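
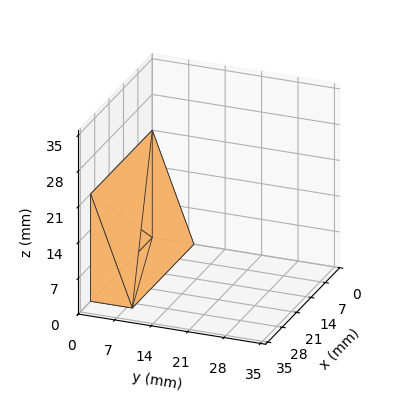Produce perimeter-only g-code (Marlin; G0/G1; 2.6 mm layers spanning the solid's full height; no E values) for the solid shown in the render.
Reading the render: the shape is a wedge (ramp): 30 × 8 mm base, rising to 21 mm along the y=0 edge and sloping linearly to z=0 at y=8 (dimensions read to the nearest mm from the axis ticks). For the g-code, the solid's height is divided into equal slices at the stated Δz and each level perimeter traced with G1 moves after a G0 lift.

; perimeter-only toolpath
G21 ; units = mm
G90 ; absolute positioning
G28 ; home
; layer 1
G0 Z2.6
G0 X0.0 Y0.0
G1 X30.0 Y0.0
G1 X30.0 Y7.0
G1 X0.0 Y7.0
G1 X0.0 Y0.0
; layer 2
G0 Z5.2
G0 X0.0 Y0.0
G1 X30.0 Y0.0
G1 X30.0 Y6.0
G1 X0.0 Y6.0
G1 X0.0 Y0.0
; layer 3
G0 Z7.9
G0 X0.0 Y0.0
G1 X30.0 Y0.0
G1 X30.0 Y5.0
G1 X0.0 Y5.0
G1 X0.0 Y0.0
; layer 4
G0 Z10.5
G0 X0.0 Y0.0
G1 X30.0 Y0.0
G1 X30.0 Y4.0
G1 X0.0 Y4.0
G1 X0.0 Y0.0
; layer 5
G0 Z13.1
G0 X0.0 Y0.0
G1 X30.0 Y0.0
G1 X30.0 Y3.0
G1 X0.0 Y3.0
G1 X0.0 Y0.0
; layer 6
G0 Z15.8
G0 X0.0 Y0.0
G1 X30.0 Y0.0
G1 X30.0 Y2.0
G1 X0.0 Y2.0
G1 X0.0 Y0.0
; layer 7
G0 Z18.4
G0 X0.0 Y0.0
G1 X30.0 Y0.0
G1 X30.0 Y1.0
G1 X0.0 Y1.0
G1 X0.0 Y0.0
M2 ; end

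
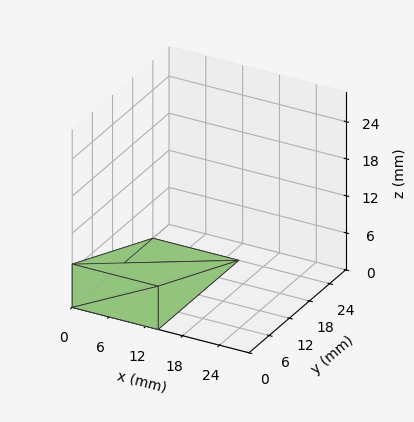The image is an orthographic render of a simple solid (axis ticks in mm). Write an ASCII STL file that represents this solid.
Reading the render: the shape is a wedge (ramp): 14 × 24 mm base, rising to 7 mm along the y=0 edge and sloping linearly to z=0 at y=24 (dimensions read to the nearest mm from the axis ticks). For the STL, each face is triangulated and given an outward normal.

solid part
  facet normal 0.0000 0.0000 -1.0000
    outer loop
      vertex 14.00 24.00 0.00
      vertex 14.00 0.00 0.00
      vertex 0.00 0.00 0.00
    endloop
  endfacet
  facet normal 0.0000 0.0000 -1.0000
    outer loop
      vertex 0.00 24.00 0.00
      vertex 14.00 24.00 0.00
      vertex 0.00 0.00 0.00
    endloop
  endfacet
  facet normal 0.0000 -1.0000 0.0000
    outer loop
      vertex 0.00 0.00 0.00
      vertex 14.00 0.00 0.00
      vertex 14.00 0.00 7.00
    endloop
  endfacet
  facet normal 0.0000 -1.0000 0.0000
    outer loop
      vertex 0.00 0.00 0.00
      vertex 14.00 0.00 7.00
      vertex 0.00 0.00 7.00
    endloop
  endfacet
  facet normal 0.0000 0.2800 0.9600
    outer loop
      vertex 0.00 0.00 7.00
      vertex 14.00 0.00 7.00
      vertex 14.00 24.00 0.00
    endloop
  endfacet
  facet normal 0.0000 0.2800 0.9600
    outer loop
      vertex 0.00 0.00 7.00
      vertex 14.00 24.00 0.00
      vertex 0.00 24.00 0.00
    endloop
  endfacet
  facet normal -1.0000 0.0000 0.0000
    outer loop
      vertex 0.00 0.00 7.00
      vertex 0.00 24.00 0.00
      vertex 0.00 0.00 0.00
    endloop
  endfacet
  facet normal 1.0000 0.0000 0.0000
    outer loop
      vertex 14.00 0.00 0.00
      vertex 14.00 24.00 0.00
      vertex 14.00 0.00 7.00
    endloop
  endfacet
endsolid part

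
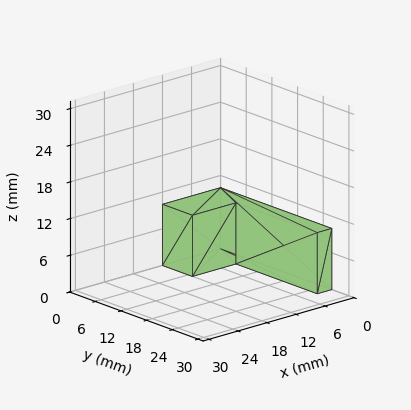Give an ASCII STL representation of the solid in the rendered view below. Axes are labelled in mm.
Reading the render: the shape is an L-shaped prism: outer 12 × 26 mm, arm thicknesses ≈ 7 mm (horizontal) and 3 mm (vertical), extruded 10 mm in z (dimensions read to the nearest mm from the axis ticks). For the STL, each face is triangulated and given an outward normal.

solid part
  facet normal 0.0000 0.0000 -1.0000
    outer loop
      vertex 12.000 7.000 0.000
      vertex 12.000 0.000 0.000
      vertex 0.000 0.000 0.000
    endloop
  endfacet
  facet normal 0.0000 0.0000 -1.0000
    outer loop
      vertex 3.000 7.000 0.000
      vertex 12.000 7.000 0.000
      vertex 0.000 0.000 0.000
    endloop
  endfacet
  facet normal 0.0000 0.0000 -1.0000
    outer loop
      vertex 3.000 26.000 0.000
      vertex 3.000 7.000 0.000
      vertex 0.000 0.000 0.000
    endloop
  endfacet
  facet normal 0.0000 0.0000 -1.0000
    outer loop
      vertex 0.000 26.000 0.000
      vertex 3.000 26.000 0.000
      vertex 0.000 0.000 0.000
    endloop
  endfacet
  facet normal 0.0000 0.0000 1.0000
    outer loop
      vertex 0.000 0.000 10.000
      vertex 12.000 0.000 10.000
      vertex 12.000 7.000 10.000
    endloop
  endfacet
  facet normal 0.0000 0.0000 1.0000
    outer loop
      vertex 0.000 0.000 10.000
      vertex 12.000 7.000 10.000
      vertex 3.000 7.000 10.000
    endloop
  endfacet
  facet normal 0.0000 0.0000 1.0000
    outer loop
      vertex 0.000 0.000 10.000
      vertex 3.000 7.000 10.000
      vertex 3.000 26.000 10.000
    endloop
  endfacet
  facet normal 0.0000 0.0000 1.0000
    outer loop
      vertex 0.000 0.000 10.000
      vertex 3.000 26.000 10.000
      vertex 0.000 26.000 10.000
    endloop
  endfacet
  facet normal 0.0000 -1.0000 0.0000
    outer loop
      vertex 0.000 0.000 0.000
      vertex 12.000 0.000 0.000
      vertex 12.000 0.000 10.000
    endloop
  endfacet
  facet normal 0.0000 -1.0000 0.0000
    outer loop
      vertex 0.000 0.000 0.000
      vertex 12.000 0.000 10.000
      vertex 0.000 0.000 10.000
    endloop
  endfacet
  facet normal 1.0000 0.0000 0.0000
    outer loop
      vertex 12.000 0.000 0.000
      vertex 12.000 7.000 0.000
      vertex 12.000 7.000 10.000
    endloop
  endfacet
  facet normal 1.0000 0.0000 0.0000
    outer loop
      vertex 12.000 0.000 0.000
      vertex 12.000 7.000 10.000
      vertex 12.000 0.000 10.000
    endloop
  endfacet
  facet normal 0.0000 1.0000 0.0000
    outer loop
      vertex 12.000 7.000 0.000
      vertex 3.000 7.000 0.000
      vertex 3.000 7.000 10.000
    endloop
  endfacet
  facet normal 0.0000 1.0000 0.0000
    outer loop
      vertex 12.000 7.000 0.000
      vertex 3.000 7.000 10.000
      vertex 12.000 7.000 10.000
    endloop
  endfacet
  facet normal 1.0000 0.0000 0.0000
    outer loop
      vertex 3.000 7.000 0.000
      vertex 3.000 26.000 0.000
      vertex 3.000 26.000 10.000
    endloop
  endfacet
  facet normal 1.0000 0.0000 0.0000
    outer loop
      vertex 3.000 7.000 0.000
      vertex 3.000 26.000 10.000
      vertex 3.000 7.000 10.000
    endloop
  endfacet
  facet normal 0.0000 1.0000 0.0000
    outer loop
      vertex 3.000 26.000 0.000
      vertex 0.000 26.000 0.000
      vertex 0.000 26.000 10.000
    endloop
  endfacet
  facet normal 0.0000 1.0000 0.0000
    outer loop
      vertex 3.000 26.000 0.000
      vertex 0.000 26.000 10.000
      vertex 3.000 26.000 10.000
    endloop
  endfacet
  facet normal -1.0000 0.0000 0.0000
    outer loop
      vertex 0.000 26.000 0.000
      vertex 0.000 0.000 0.000
      vertex 0.000 0.000 10.000
    endloop
  endfacet
  facet normal -1.0000 0.0000 0.0000
    outer loop
      vertex 0.000 26.000 0.000
      vertex 0.000 0.000 10.000
      vertex 0.000 26.000 10.000
    endloop
  endfacet
endsolid part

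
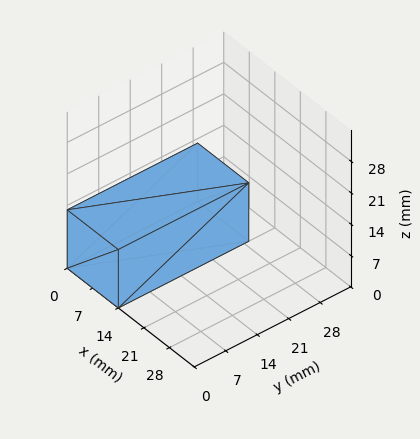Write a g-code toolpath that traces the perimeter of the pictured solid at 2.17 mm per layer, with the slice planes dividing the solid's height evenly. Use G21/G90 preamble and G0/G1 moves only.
Reading the render: the shape is a rectangular box, roughly 14 × 29 mm footprint and 13 mm tall (dimensions read to the nearest mm from the axis ticks). For the g-code, the solid's height is divided into equal slices at the stated Δz and each level perimeter traced with G1 moves after a G0 lift.

; perimeter-only toolpath
G21 ; units = mm
G90 ; absolute positioning
G28 ; home
; layer 1
G0 Z2.17
G0 X0.00 Y0.00
G1 X14.00 Y0.00
G1 X14.00 Y29.00
G1 X0.00 Y29.00
G1 X0.00 Y0.00
; layer 2
G0 Z4.33
G0 X0.00 Y0.00
G1 X14.00 Y0.00
G1 X14.00 Y29.00
G1 X0.00 Y29.00
G1 X0.00 Y0.00
; layer 3
G0 Z6.50
G0 X0.00 Y0.00
G1 X14.00 Y0.00
G1 X14.00 Y29.00
G1 X0.00 Y29.00
G1 X0.00 Y0.00
; layer 4
G0 Z8.67
G0 X0.00 Y0.00
G1 X14.00 Y0.00
G1 X14.00 Y29.00
G1 X0.00 Y29.00
G1 X0.00 Y0.00
; layer 5
G0 Z10.83
G0 X0.00 Y0.00
G1 X14.00 Y0.00
G1 X14.00 Y29.00
G1 X0.00 Y29.00
G1 X0.00 Y0.00
; layer 6
G0 Z13.00
G0 X0.00 Y0.00
G1 X14.00 Y0.00
G1 X14.00 Y29.00
G1 X0.00 Y29.00
G1 X0.00 Y0.00
M2 ; end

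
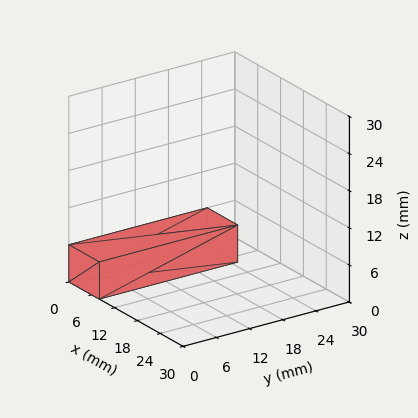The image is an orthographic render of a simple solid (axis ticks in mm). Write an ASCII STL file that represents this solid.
Reading the render: the shape is a rectangular box, roughly 8 × 25 mm footprint and 6 mm tall (dimensions read to the nearest mm from the axis ticks). For the STL, each face is triangulated and given an outward normal.

solid part
  facet normal 0.0000 0.0000 -1.0000
    outer loop
      vertex 8.00 25.00 0.00
      vertex 8.00 0.00 0.00
      vertex 0.00 0.00 0.00
    endloop
  endfacet
  facet normal 0.0000 0.0000 -1.0000
    outer loop
      vertex 0.00 25.00 0.00
      vertex 8.00 25.00 0.00
      vertex 0.00 0.00 0.00
    endloop
  endfacet
  facet normal 0.0000 0.0000 1.0000
    outer loop
      vertex 0.00 0.00 6.00
      vertex 8.00 0.00 6.00
      vertex 8.00 25.00 6.00
    endloop
  endfacet
  facet normal 0.0000 0.0000 1.0000
    outer loop
      vertex 0.00 0.00 6.00
      vertex 8.00 25.00 6.00
      vertex 0.00 25.00 6.00
    endloop
  endfacet
  facet normal 0.0000 -1.0000 0.0000
    outer loop
      vertex 0.00 0.00 0.00
      vertex 8.00 0.00 0.00
      vertex 8.00 0.00 6.00
    endloop
  endfacet
  facet normal 0.0000 -1.0000 0.0000
    outer loop
      vertex 0.00 0.00 0.00
      vertex 8.00 0.00 6.00
      vertex 0.00 0.00 6.00
    endloop
  endfacet
  facet normal 0.0000 1.0000 0.0000
    outer loop
      vertex 8.00 25.00 6.00
      vertex 8.00 25.00 0.00
      vertex 0.00 25.00 0.00
    endloop
  endfacet
  facet normal 0.0000 1.0000 0.0000
    outer loop
      vertex 0.00 25.00 6.00
      vertex 8.00 25.00 6.00
      vertex 0.00 25.00 0.00
    endloop
  endfacet
  facet normal -1.0000 0.0000 0.0000
    outer loop
      vertex 0.00 25.00 6.00
      vertex 0.00 25.00 0.00
      vertex 0.00 0.00 0.00
    endloop
  endfacet
  facet normal -1.0000 0.0000 0.0000
    outer loop
      vertex 0.00 0.00 6.00
      vertex 0.00 25.00 6.00
      vertex 0.00 0.00 0.00
    endloop
  endfacet
  facet normal 1.0000 0.0000 0.0000
    outer loop
      vertex 8.00 0.00 0.00
      vertex 8.00 25.00 0.00
      vertex 8.00 25.00 6.00
    endloop
  endfacet
  facet normal 1.0000 0.0000 0.0000
    outer loop
      vertex 8.00 0.00 0.00
      vertex 8.00 25.00 6.00
      vertex 8.00 0.00 6.00
    endloop
  endfacet
endsolid part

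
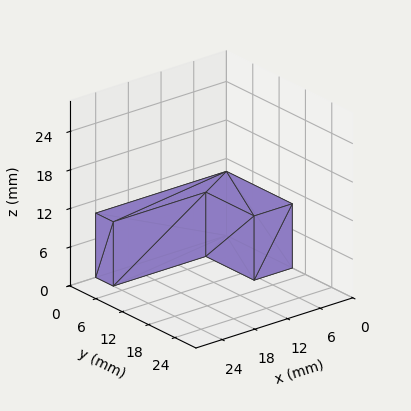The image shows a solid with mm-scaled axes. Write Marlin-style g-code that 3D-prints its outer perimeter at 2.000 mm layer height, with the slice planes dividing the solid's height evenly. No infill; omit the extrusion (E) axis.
Reading the render: the shape is an L-shaped prism: outer 24 × 15 mm, arm thicknesses ≈ 4 mm (horizontal) and 7 mm (vertical), extruded 10 mm in z (dimensions read to the nearest mm from the axis ticks). For the g-code, the solid's height is divided into equal slices at the stated Δz and each level perimeter traced with G1 moves after a G0 lift.

; perimeter-only toolpath
G21 ; units = mm
G90 ; absolute positioning
G28 ; home
; layer 1
G0 Z2.000
G0 X0.000 Y0.000
G1 X24.000 Y0.000
G1 X24.000 Y4.000
G1 X7.000 Y4.000
G1 X7.000 Y15.000
G1 X0.000 Y15.000
G1 X0.000 Y0.000
; layer 2
G0 Z4.000
G0 X0.000 Y0.000
G1 X24.000 Y0.000
G1 X24.000 Y4.000
G1 X7.000 Y4.000
G1 X7.000 Y15.000
G1 X0.000 Y15.000
G1 X0.000 Y0.000
; layer 3
G0 Z6.000
G0 X0.000 Y0.000
G1 X24.000 Y0.000
G1 X24.000 Y4.000
G1 X7.000 Y4.000
G1 X7.000 Y15.000
G1 X0.000 Y15.000
G1 X0.000 Y0.000
; layer 4
G0 Z8.000
G0 X0.000 Y0.000
G1 X24.000 Y0.000
G1 X24.000 Y4.000
G1 X7.000 Y4.000
G1 X7.000 Y15.000
G1 X0.000 Y15.000
G1 X0.000 Y0.000
; layer 5
G0 Z10.000
G0 X0.000 Y0.000
G1 X24.000 Y0.000
G1 X24.000 Y4.000
G1 X7.000 Y4.000
G1 X7.000 Y15.000
G1 X0.000 Y15.000
G1 X0.000 Y0.000
M2 ; end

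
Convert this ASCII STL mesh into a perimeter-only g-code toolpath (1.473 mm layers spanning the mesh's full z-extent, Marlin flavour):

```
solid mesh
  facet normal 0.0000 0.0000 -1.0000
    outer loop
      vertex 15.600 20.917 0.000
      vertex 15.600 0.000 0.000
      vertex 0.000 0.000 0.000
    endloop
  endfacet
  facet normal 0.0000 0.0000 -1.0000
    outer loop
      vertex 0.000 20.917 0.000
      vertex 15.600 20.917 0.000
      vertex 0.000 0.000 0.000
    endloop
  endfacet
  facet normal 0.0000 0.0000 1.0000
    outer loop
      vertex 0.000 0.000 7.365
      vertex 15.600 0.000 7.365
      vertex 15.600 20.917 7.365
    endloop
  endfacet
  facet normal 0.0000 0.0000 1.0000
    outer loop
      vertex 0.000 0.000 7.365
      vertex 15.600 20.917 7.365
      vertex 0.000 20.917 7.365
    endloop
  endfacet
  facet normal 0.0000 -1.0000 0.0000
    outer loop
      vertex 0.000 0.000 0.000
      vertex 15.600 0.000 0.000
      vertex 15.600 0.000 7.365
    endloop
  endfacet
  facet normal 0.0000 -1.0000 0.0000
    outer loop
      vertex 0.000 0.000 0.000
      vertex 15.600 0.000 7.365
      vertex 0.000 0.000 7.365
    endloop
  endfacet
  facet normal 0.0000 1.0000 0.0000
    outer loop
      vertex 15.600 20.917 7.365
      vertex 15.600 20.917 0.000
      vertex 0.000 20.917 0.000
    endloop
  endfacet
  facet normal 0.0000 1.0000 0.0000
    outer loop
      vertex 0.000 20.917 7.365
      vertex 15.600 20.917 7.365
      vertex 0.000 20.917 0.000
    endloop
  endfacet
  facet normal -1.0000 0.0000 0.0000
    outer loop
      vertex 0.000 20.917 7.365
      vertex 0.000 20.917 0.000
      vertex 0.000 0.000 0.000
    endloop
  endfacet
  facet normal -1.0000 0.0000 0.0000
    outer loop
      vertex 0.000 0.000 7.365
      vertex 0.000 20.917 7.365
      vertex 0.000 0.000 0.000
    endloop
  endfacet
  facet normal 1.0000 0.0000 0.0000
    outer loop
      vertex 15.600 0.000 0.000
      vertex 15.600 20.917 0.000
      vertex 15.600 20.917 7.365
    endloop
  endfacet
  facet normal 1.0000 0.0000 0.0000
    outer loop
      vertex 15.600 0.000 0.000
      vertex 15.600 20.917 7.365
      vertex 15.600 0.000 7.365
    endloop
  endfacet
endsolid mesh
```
; perimeter-only toolpath
G21 ; units = mm
G90 ; absolute positioning
G28 ; home
; layer 1
G0 Z1.473
G0 X0.000 Y0.000
G1 X15.600 Y0.000
G1 X15.600 Y20.917
G1 X0.000 Y20.917
G1 X0.000 Y0.000
; layer 2
G0 Z2.946
G0 X0.000 Y0.000
G1 X15.600 Y0.000
G1 X15.600 Y20.917
G1 X0.000 Y20.917
G1 X0.000 Y0.000
; layer 3
G0 Z4.419
G0 X0.000 Y0.000
G1 X15.600 Y0.000
G1 X15.600 Y20.917
G1 X0.000 Y20.917
G1 X0.000 Y0.000
; layer 4
G0 Z5.892
G0 X0.000 Y0.000
G1 X15.600 Y0.000
G1 X15.600 Y20.917
G1 X0.000 Y20.917
G1 X0.000 Y0.000
; layer 5
G0 Z7.365
G0 X0.000 Y0.000
G1 X15.600 Y0.000
G1 X15.600 Y20.917
G1 X0.000 Y20.917
G1 X0.000 Y0.000
M2 ; end

The solid is a rectangular box, roughly 15.6 × 20.9 mm footprint and 7.37 mm tall. Slicing at Δz = 1.473 mm — 5 equal slices spanning the solid's height, so layer i sits at z = i·h/5 — gives 5 non-empty perimeters. Each is a 4-segment closed polygon; G0 lifts to the layer z and rapids to the start vertex, then G1 traces the edges.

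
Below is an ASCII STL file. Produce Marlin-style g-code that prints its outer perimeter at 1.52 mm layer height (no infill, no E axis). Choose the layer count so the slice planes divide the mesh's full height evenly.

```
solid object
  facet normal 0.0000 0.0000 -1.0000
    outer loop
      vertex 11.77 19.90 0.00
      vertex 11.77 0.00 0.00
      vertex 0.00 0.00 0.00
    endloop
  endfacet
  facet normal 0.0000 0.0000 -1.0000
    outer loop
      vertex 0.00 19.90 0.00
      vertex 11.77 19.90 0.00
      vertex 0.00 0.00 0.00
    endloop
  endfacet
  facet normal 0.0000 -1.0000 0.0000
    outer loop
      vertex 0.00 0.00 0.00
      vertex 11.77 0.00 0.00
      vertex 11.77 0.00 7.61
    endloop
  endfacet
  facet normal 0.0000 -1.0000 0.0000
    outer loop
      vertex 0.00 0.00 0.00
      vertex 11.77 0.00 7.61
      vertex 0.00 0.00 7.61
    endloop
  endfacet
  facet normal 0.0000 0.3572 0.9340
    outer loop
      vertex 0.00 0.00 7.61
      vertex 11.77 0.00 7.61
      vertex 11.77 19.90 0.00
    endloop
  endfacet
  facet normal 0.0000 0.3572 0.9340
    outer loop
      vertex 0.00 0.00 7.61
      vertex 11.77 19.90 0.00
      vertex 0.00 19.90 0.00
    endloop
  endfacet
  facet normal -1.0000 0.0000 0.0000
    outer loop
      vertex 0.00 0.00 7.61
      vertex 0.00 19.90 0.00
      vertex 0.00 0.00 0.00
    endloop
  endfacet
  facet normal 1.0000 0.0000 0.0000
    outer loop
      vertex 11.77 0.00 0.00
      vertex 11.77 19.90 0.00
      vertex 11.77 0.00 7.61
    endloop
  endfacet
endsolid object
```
; perimeter-only toolpath
G21 ; units = mm
G90 ; absolute positioning
G28 ; home
; layer 1
G0 Z1.52
G0 X0.00 Y0.00
G1 X11.77 Y0.00
G1 X11.77 Y15.92
G1 X0.00 Y15.92
G1 X0.00 Y0.00
; layer 2
G0 Z3.04
G0 X0.00 Y0.00
G1 X11.77 Y0.00
G1 X11.77 Y11.94
G1 X0.00 Y11.94
G1 X0.00 Y0.00
; layer 3
G0 Z4.57
G0 X0.00 Y0.00
G1 X11.77 Y0.00
G1 X11.77 Y7.96
G1 X0.00 Y7.96
G1 X0.00 Y0.00
; layer 4
G0 Z6.09
G0 X0.00 Y0.00
G1 X11.77 Y0.00
G1 X11.77 Y3.98
G1 X0.00 Y3.98
G1 X0.00 Y0.00
M2 ; end

The solid is a wedge (ramp): 11.8 × 19.9 mm base, rising to 7.61 mm along the y=0 edge and sloping linearly to z=0 at y=19.9. Slicing at Δz = 1.52 mm — 5 equal slices spanning the solid's height, so layer i sits at z = i·h/5 — gives 4 non-empty perimeters. Each is a 4-segment closed polygon; G0 lifts to the layer z and rapids to the start vertex, then G1 traces the edges. The cross-section shrinks linearly with z (the slice at the apex is degenerate and omitted).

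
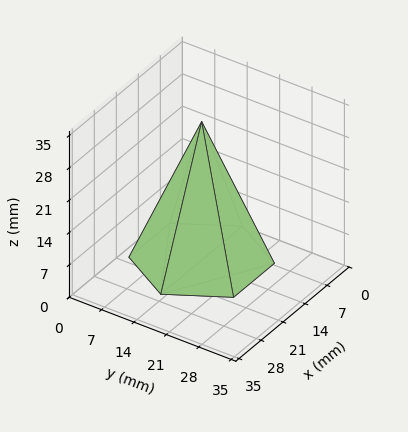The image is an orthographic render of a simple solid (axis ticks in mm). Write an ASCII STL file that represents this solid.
Reading the render: the shape is a regular 6-sided pyramid, base circumscribed radius ≈ 13 mm, apex at z ≈ 30 mm (dimensions read to the nearest mm from the axis ticks). For the STL, each face is triangulated and given an outward normal.

solid part
  facet normal 0.0000 0.0000 -1.0000
    outer loop
      vertex 6.5 24.3 0.0
      vertex 19.5 24.3 0.0
      vertex 26.0 13.0 0.0
    endloop
  endfacet
  facet normal 0.0000 0.0000 -1.0000
    outer loop
      vertex 0.0 13.0 0.0
      vertex 6.5 24.3 0.0
      vertex 26.0 13.0 0.0
    endloop
  endfacet
  facet normal 0.0000 0.0000 -1.0000
    outer loop
      vertex 6.5 1.7 0.0
      vertex 0.0 13.0 0.0
      vertex 26.0 13.0 0.0
    endloop
  endfacet
  facet normal 0.0000 0.0000 -1.0000
    outer loop
      vertex 19.5 1.7 0.0
      vertex 6.5 1.7 0.0
      vertex 26.0 13.0 0.0
    endloop
  endfacet
  facet normal 0.8115 0.4668 0.3516
    outer loop
      vertex 26.0 13.0 0.0
      vertex 19.5 24.3 0.0
      vertex 13.0 13.0 30.0
    endloop
  endfacet
  facet normal 0.0000 0.9358 0.3525
    outer loop
      vertex 19.5 24.3 0.0
      vertex 6.5 24.3 0.0
      vertex 13.0 13.0 30.0
    endloop
  endfacet
  facet normal -0.8115 0.4668 0.3516
    outer loop
      vertex 6.5 24.3 0.0
      vertex 0.0 13.0 0.0
      vertex 13.0 13.0 30.0
    endloop
  endfacet
  facet normal -0.8115 -0.4668 0.3516
    outer loop
      vertex 0.0 13.0 0.0
      vertex 6.5 1.7 0.0
      vertex 13.0 13.0 30.0
    endloop
  endfacet
  facet normal 0.0000 -0.9358 0.3525
    outer loop
      vertex 6.5 1.7 0.0
      vertex 19.5 1.7 0.0
      vertex 13.0 13.0 30.0
    endloop
  endfacet
  facet normal 0.8115 -0.4668 0.3516
    outer loop
      vertex 19.5 1.7 0.0
      vertex 26.0 13.0 0.0
      vertex 13.0 13.0 30.0
    endloop
  endfacet
endsolid part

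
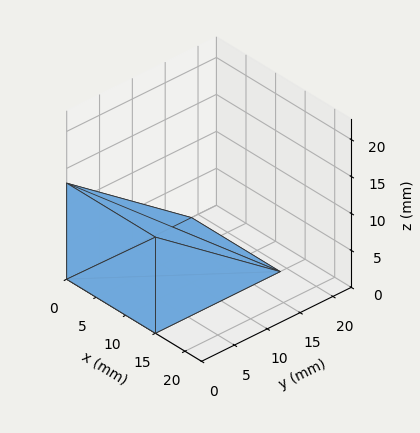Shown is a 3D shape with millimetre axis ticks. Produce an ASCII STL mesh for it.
Reading the render: the shape is a wedge (ramp): 15 × 19 mm base, rising to 13 mm along the y=0 edge and sloping linearly to z=0 at y=19 (dimensions read to the nearest mm from the axis ticks). For the STL, each face is triangulated and given an outward normal.

solid part
  facet normal 0.0000 0.0000 -1.0000
    outer loop
      vertex 15.00 19.00 0.00
      vertex 15.00 0.00 0.00
      vertex 0.00 0.00 0.00
    endloop
  endfacet
  facet normal 0.0000 0.0000 -1.0000
    outer loop
      vertex 0.00 19.00 0.00
      vertex 15.00 19.00 0.00
      vertex 0.00 0.00 0.00
    endloop
  endfacet
  facet normal 0.0000 -1.0000 0.0000
    outer loop
      vertex 0.00 0.00 0.00
      vertex 15.00 0.00 0.00
      vertex 15.00 0.00 13.00
    endloop
  endfacet
  facet normal 0.0000 -1.0000 0.0000
    outer loop
      vertex 0.00 0.00 0.00
      vertex 15.00 0.00 13.00
      vertex 0.00 0.00 13.00
    endloop
  endfacet
  facet normal 0.0000 0.5647 0.8253
    outer loop
      vertex 0.00 0.00 13.00
      vertex 15.00 0.00 13.00
      vertex 15.00 19.00 0.00
    endloop
  endfacet
  facet normal 0.0000 0.5647 0.8253
    outer loop
      vertex 0.00 0.00 13.00
      vertex 15.00 19.00 0.00
      vertex 0.00 19.00 0.00
    endloop
  endfacet
  facet normal -1.0000 0.0000 0.0000
    outer loop
      vertex 0.00 0.00 13.00
      vertex 0.00 19.00 0.00
      vertex 0.00 0.00 0.00
    endloop
  endfacet
  facet normal 1.0000 0.0000 0.0000
    outer loop
      vertex 15.00 0.00 0.00
      vertex 15.00 19.00 0.00
      vertex 15.00 0.00 13.00
    endloop
  endfacet
endsolid part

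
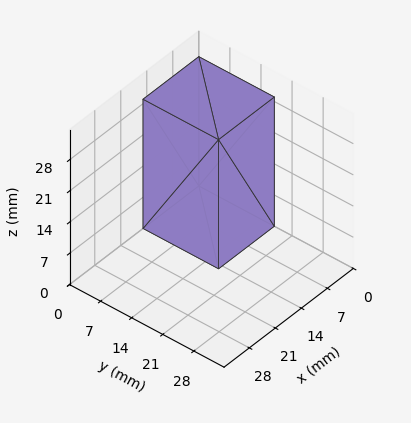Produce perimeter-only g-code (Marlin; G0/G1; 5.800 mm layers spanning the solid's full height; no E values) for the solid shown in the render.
Reading the render: the shape is a rectangular box, roughly 15 × 17 mm footprint and 29 mm tall (dimensions read to the nearest mm from the axis ticks). For the g-code, the solid's height is divided into equal slices at the stated Δz and each level perimeter traced with G1 moves after a G0 lift.

; perimeter-only toolpath
G21 ; units = mm
G90 ; absolute positioning
G28 ; home
; layer 1
G0 Z5.800
G0 X0.000 Y0.000
G1 X15.000 Y0.000
G1 X15.000 Y17.000
G1 X0.000 Y17.000
G1 X0.000 Y0.000
; layer 2
G0 Z11.600
G0 X0.000 Y0.000
G1 X15.000 Y0.000
G1 X15.000 Y17.000
G1 X0.000 Y17.000
G1 X0.000 Y0.000
; layer 3
G0 Z17.400
G0 X0.000 Y0.000
G1 X15.000 Y0.000
G1 X15.000 Y17.000
G1 X0.000 Y17.000
G1 X0.000 Y0.000
; layer 4
G0 Z23.200
G0 X0.000 Y0.000
G1 X15.000 Y0.000
G1 X15.000 Y17.000
G1 X0.000 Y17.000
G1 X0.000 Y0.000
; layer 5
G0 Z29.000
G0 X0.000 Y0.000
G1 X15.000 Y0.000
G1 X15.000 Y17.000
G1 X0.000 Y17.000
G1 X0.000 Y0.000
M2 ; end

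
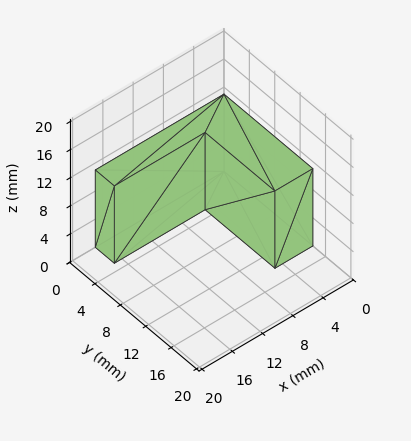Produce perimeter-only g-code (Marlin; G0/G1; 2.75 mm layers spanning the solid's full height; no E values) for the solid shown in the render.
Reading the render: the shape is an L-shaped prism: outer 17 × 14 mm, arm thicknesses ≈ 3 mm (horizontal) and 5 mm (vertical), extruded 11 mm in z (dimensions read to the nearest mm from the axis ticks). For the g-code, the solid's height is divided into equal slices at the stated Δz and each level perimeter traced with G1 moves after a G0 lift.

; perimeter-only toolpath
G21 ; units = mm
G90 ; absolute positioning
G28 ; home
; layer 1
G0 Z2.75
G0 X0.00 Y0.00
G1 X17.00 Y0.00
G1 X17.00 Y3.00
G1 X5.00 Y3.00
G1 X5.00 Y14.00
G1 X0.00 Y14.00
G1 X0.00 Y0.00
; layer 2
G0 Z5.50
G0 X0.00 Y0.00
G1 X17.00 Y0.00
G1 X17.00 Y3.00
G1 X5.00 Y3.00
G1 X5.00 Y14.00
G1 X0.00 Y14.00
G1 X0.00 Y0.00
; layer 3
G0 Z8.25
G0 X0.00 Y0.00
G1 X17.00 Y0.00
G1 X17.00 Y3.00
G1 X5.00 Y3.00
G1 X5.00 Y14.00
G1 X0.00 Y14.00
G1 X0.00 Y0.00
; layer 4
G0 Z11.00
G0 X0.00 Y0.00
G1 X17.00 Y0.00
G1 X17.00 Y3.00
G1 X5.00 Y3.00
G1 X5.00 Y14.00
G1 X0.00 Y14.00
G1 X0.00 Y0.00
M2 ; end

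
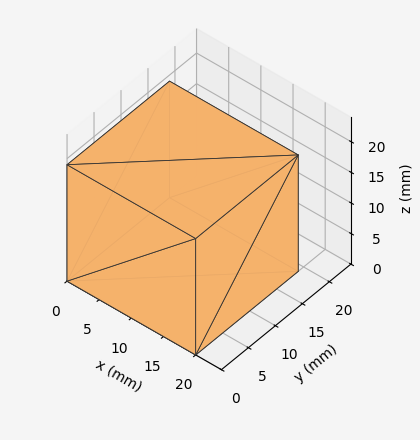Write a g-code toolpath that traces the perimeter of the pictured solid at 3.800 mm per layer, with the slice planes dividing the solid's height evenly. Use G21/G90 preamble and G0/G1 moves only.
Reading the render: the shape is a rectangular box, roughly 20 × 19 mm footprint and 19 mm tall (dimensions read to the nearest mm from the axis ticks). For the g-code, the solid's height is divided into equal slices at the stated Δz and each level perimeter traced with G1 moves after a G0 lift.

; perimeter-only toolpath
G21 ; units = mm
G90 ; absolute positioning
G28 ; home
; layer 1
G0 Z3.800
G0 X0.000 Y0.000
G1 X20.000 Y0.000
G1 X20.000 Y19.000
G1 X0.000 Y19.000
G1 X0.000 Y0.000
; layer 2
G0 Z7.600
G0 X0.000 Y0.000
G1 X20.000 Y0.000
G1 X20.000 Y19.000
G1 X0.000 Y19.000
G1 X0.000 Y0.000
; layer 3
G0 Z11.400
G0 X0.000 Y0.000
G1 X20.000 Y0.000
G1 X20.000 Y19.000
G1 X0.000 Y19.000
G1 X0.000 Y0.000
; layer 4
G0 Z15.200
G0 X0.000 Y0.000
G1 X20.000 Y0.000
G1 X20.000 Y19.000
G1 X0.000 Y19.000
G1 X0.000 Y0.000
; layer 5
G0 Z19.000
G0 X0.000 Y0.000
G1 X20.000 Y0.000
G1 X20.000 Y19.000
G1 X0.000 Y19.000
G1 X0.000 Y0.000
M2 ; end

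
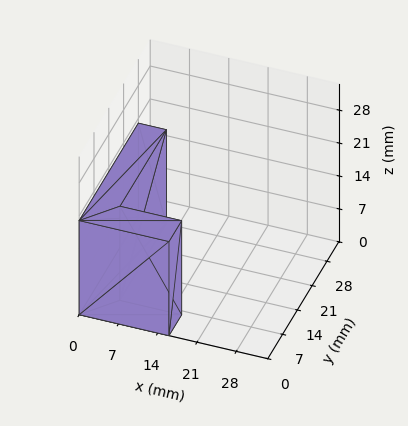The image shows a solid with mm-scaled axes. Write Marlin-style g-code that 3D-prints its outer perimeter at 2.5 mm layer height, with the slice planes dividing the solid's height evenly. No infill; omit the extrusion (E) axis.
Reading the render: the shape is an L-shaped prism: outer 16 × 28 mm, arm thicknesses ≈ 6 mm (horizontal) and 5 mm (vertical), extruded 20 mm in z (dimensions read to the nearest mm from the axis ticks). For the g-code, the solid's height is divided into equal slices at the stated Δz and each level perimeter traced with G1 moves after a G0 lift.

; perimeter-only toolpath
G21 ; units = mm
G90 ; absolute positioning
G28 ; home
; layer 1
G0 Z2.5
G0 X0.0 Y0.0
G1 X16.0 Y0.0
G1 X16.0 Y6.0
G1 X5.0 Y6.0
G1 X5.0 Y28.0
G1 X0.0 Y28.0
G1 X0.0 Y0.0
; layer 2
G0 Z5.0
G0 X0.0 Y0.0
G1 X16.0 Y0.0
G1 X16.0 Y6.0
G1 X5.0 Y6.0
G1 X5.0 Y28.0
G1 X0.0 Y28.0
G1 X0.0 Y0.0
; layer 3
G0 Z7.5
G0 X0.0 Y0.0
G1 X16.0 Y0.0
G1 X16.0 Y6.0
G1 X5.0 Y6.0
G1 X5.0 Y28.0
G1 X0.0 Y28.0
G1 X0.0 Y0.0
; layer 4
G0 Z10.0
G0 X0.0 Y0.0
G1 X16.0 Y0.0
G1 X16.0 Y6.0
G1 X5.0 Y6.0
G1 X5.0 Y28.0
G1 X0.0 Y28.0
G1 X0.0 Y0.0
; layer 5
G0 Z12.5
G0 X0.0 Y0.0
G1 X16.0 Y0.0
G1 X16.0 Y6.0
G1 X5.0 Y6.0
G1 X5.0 Y28.0
G1 X0.0 Y28.0
G1 X0.0 Y0.0
; layer 6
G0 Z15.0
G0 X0.0 Y0.0
G1 X16.0 Y0.0
G1 X16.0 Y6.0
G1 X5.0 Y6.0
G1 X5.0 Y28.0
G1 X0.0 Y28.0
G1 X0.0 Y0.0
; layer 7
G0 Z17.5
G0 X0.0 Y0.0
G1 X16.0 Y0.0
G1 X16.0 Y6.0
G1 X5.0 Y6.0
G1 X5.0 Y28.0
G1 X0.0 Y28.0
G1 X0.0 Y0.0
; layer 8
G0 Z20.0
G0 X0.0 Y0.0
G1 X16.0 Y0.0
G1 X16.0 Y6.0
G1 X5.0 Y6.0
G1 X5.0 Y28.0
G1 X0.0 Y28.0
G1 X0.0 Y0.0
M2 ; end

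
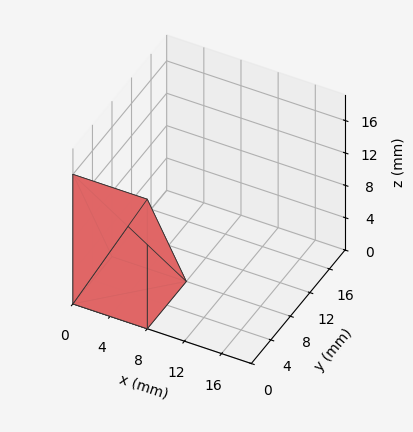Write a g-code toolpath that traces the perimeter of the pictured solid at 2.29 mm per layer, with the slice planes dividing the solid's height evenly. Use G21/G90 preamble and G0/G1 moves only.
Reading the render: the shape is a wedge (ramp): 8 × 8 mm base, rising to 16 mm along the y=0 edge and sloping linearly to z=0 at y=8 (dimensions read to the nearest mm from the axis ticks). For the g-code, the solid's height is divided into equal slices at the stated Δz and each level perimeter traced with G1 moves after a G0 lift.

; perimeter-only toolpath
G21 ; units = mm
G90 ; absolute positioning
G28 ; home
; layer 1
G0 Z2.29
G0 X0.00 Y0.00
G1 X8.00 Y0.00
G1 X8.00 Y6.86
G1 X0.00 Y6.86
G1 X0.00 Y0.00
; layer 2
G0 Z4.57
G0 X0.00 Y0.00
G1 X8.00 Y0.00
G1 X8.00 Y5.71
G1 X0.00 Y5.71
G1 X0.00 Y0.00
; layer 3
G0 Z6.86
G0 X0.00 Y0.00
G1 X8.00 Y0.00
G1 X8.00 Y4.57
G1 X0.00 Y4.57
G1 X0.00 Y0.00
; layer 4
G0 Z9.14
G0 X0.00 Y0.00
G1 X8.00 Y0.00
G1 X8.00 Y3.43
G1 X0.00 Y3.43
G1 X0.00 Y0.00
; layer 5
G0 Z11.43
G0 X0.00 Y0.00
G1 X8.00 Y0.00
G1 X8.00 Y2.29
G1 X0.00 Y2.29
G1 X0.00 Y0.00
; layer 6
G0 Z13.71
G0 X0.00 Y0.00
G1 X8.00 Y0.00
G1 X8.00 Y1.14
G1 X0.00 Y1.14
G1 X0.00 Y0.00
M2 ; end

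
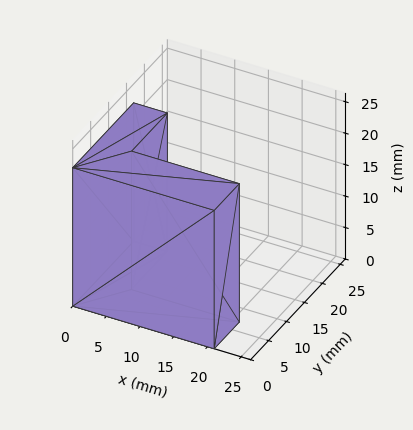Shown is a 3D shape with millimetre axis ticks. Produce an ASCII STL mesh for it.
Reading the render: the shape is an L-shaped prism: outer 21 × 17 mm, arm thicknesses ≈ 7 mm (horizontal) and 5 mm (vertical), extruded 22 mm in z (dimensions read to the nearest mm from the axis ticks). For the STL, each face is triangulated and given an outward normal.

solid part
  facet normal 0.0000 0.0000 -1.0000
    outer loop
      vertex 21.0 7.0 0.0
      vertex 21.0 0.0 0.0
      vertex 0.0 0.0 0.0
    endloop
  endfacet
  facet normal 0.0000 0.0000 -1.0000
    outer loop
      vertex 5.0 7.0 0.0
      vertex 21.0 7.0 0.0
      vertex 0.0 0.0 0.0
    endloop
  endfacet
  facet normal 0.0000 0.0000 -1.0000
    outer loop
      vertex 5.0 17.0 0.0
      vertex 5.0 7.0 0.0
      vertex 0.0 0.0 0.0
    endloop
  endfacet
  facet normal 0.0000 0.0000 -1.0000
    outer loop
      vertex 0.0 17.0 0.0
      vertex 5.0 17.0 0.0
      vertex 0.0 0.0 0.0
    endloop
  endfacet
  facet normal 0.0000 0.0000 1.0000
    outer loop
      vertex 0.0 0.0 22.0
      vertex 21.0 0.0 22.0
      vertex 21.0 7.0 22.0
    endloop
  endfacet
  facet normal 0.0000 0.0000 1.0000
    outer loop
      vertex 0.0 0.0 22.0
      vertex 21.0 7.0 22.0
      vertex 5.0 7.0 22.0
    endloop
  endfacet
  facet normal 0.0000 0.0000 1.0000
    outer loop
      vertex 0.0 0.0 22.0
      vertex 5.0 7.0 22.0
      vertex 5.0 17.0 22.0
    endloop
  endfacet
  facet normal 0.0000 0.0000 1.0000
    outer loop
      vertex 0.0 0.0 22.0
      vertex 5.0 17.0 22.0
      vertex 0.0 17.0 22.0
    endloop
  endfacet
  facet normal 0.0000 -1.0000 0.0000
    outer loop
      vertex 0.0 0.0 0.0
      vertex 21.0 0.0 0.0
      vertex 21.0 0.0 22.0
    endloop
  endfacet
  facet normal 0.0000 -1.0000 0.0000
    outer loop
      vertex 0.0 0.0 0.0
      vertex 21.0 0.0 22.0
      vertex 0.0 0.0 22.0
    endloop
  endfacet
  facet normal 1.0000 0.0000 0.0000
    outer loop
      vertex 21.0 0.0 0.0
      vertex 21.0 7.0 0.0
      vertex 21.0 7.0 22.0
    endloop
  endfacet
  facet normal 1.0000 0.0000 0.0000
    outer loop
      vertex 21.0 0.0 0.0
      vertex 21.0 7.0 22.0
      vertex 21.0 0.0 22.0
    endloop
  endfacet
  facet normal 0.0000 1.0000 0.0000
    outer loop
      vertex 21.0 7.0 0.0
      vertex 5.0 7.0 0.0
      vertex 5.0 7.0 22.0
    endloop
  endfacet
  facet normal 0.0000 1.0000 0.0000
    outer loop
      vertex 21.0 7.0 0.0
      vertex 5.0 7.0 22.0
      vertex 21.0 7.0 22.0
    endloop
  endfacet
  facet normal 1.0000 0.0000 0.0000
    outer loop
      vertex 5.0 7.0 0.0
      vertex 5.0 17.0 0.0
      vertex 5.0 17.0 22.0
    endloop
  endfacet
  facet normal 1.0000 0.0000 0.0000
    outer loop
      vertex 5.0 7.0 0.0
      vertex 5.0 17.0 22.0
      vertex 5.0 7.0 22.0
    endloop
  endfacet
  facet normal 0.0000 1.0000 0.0000
    outer loop
      vertex 5.0 17.0 0.0
      vertex 0.0 17.0 0.0
      vertex 0.0 17.0 22.0
    endloop
  endfacet
  facet normal 0.0000 1.0000 0.0000
    outer loop
      vertex 5.0 17.0 0.0
      vertex 0.0 17.0 22.0
      vertex 5.0 17.0 22.0
    endloop
  endfacet
  facet normal -1.0000 0.0000 0.0000
    outer loop
      vertex 0.0 17.0 0.0
      vertex 0.0 0.0 0.0
      vertex 0.0 0.0 22.0
    endloop
  endfacet
  facet normal -1.0000 0.0000 0.0000
    outer loop
      vertex 0.0 17.0 0.0
      vertex 0.0 0.0 22.0
      vertex 0.0 17.0 22.0
    endloop
  endfacet
endsolid part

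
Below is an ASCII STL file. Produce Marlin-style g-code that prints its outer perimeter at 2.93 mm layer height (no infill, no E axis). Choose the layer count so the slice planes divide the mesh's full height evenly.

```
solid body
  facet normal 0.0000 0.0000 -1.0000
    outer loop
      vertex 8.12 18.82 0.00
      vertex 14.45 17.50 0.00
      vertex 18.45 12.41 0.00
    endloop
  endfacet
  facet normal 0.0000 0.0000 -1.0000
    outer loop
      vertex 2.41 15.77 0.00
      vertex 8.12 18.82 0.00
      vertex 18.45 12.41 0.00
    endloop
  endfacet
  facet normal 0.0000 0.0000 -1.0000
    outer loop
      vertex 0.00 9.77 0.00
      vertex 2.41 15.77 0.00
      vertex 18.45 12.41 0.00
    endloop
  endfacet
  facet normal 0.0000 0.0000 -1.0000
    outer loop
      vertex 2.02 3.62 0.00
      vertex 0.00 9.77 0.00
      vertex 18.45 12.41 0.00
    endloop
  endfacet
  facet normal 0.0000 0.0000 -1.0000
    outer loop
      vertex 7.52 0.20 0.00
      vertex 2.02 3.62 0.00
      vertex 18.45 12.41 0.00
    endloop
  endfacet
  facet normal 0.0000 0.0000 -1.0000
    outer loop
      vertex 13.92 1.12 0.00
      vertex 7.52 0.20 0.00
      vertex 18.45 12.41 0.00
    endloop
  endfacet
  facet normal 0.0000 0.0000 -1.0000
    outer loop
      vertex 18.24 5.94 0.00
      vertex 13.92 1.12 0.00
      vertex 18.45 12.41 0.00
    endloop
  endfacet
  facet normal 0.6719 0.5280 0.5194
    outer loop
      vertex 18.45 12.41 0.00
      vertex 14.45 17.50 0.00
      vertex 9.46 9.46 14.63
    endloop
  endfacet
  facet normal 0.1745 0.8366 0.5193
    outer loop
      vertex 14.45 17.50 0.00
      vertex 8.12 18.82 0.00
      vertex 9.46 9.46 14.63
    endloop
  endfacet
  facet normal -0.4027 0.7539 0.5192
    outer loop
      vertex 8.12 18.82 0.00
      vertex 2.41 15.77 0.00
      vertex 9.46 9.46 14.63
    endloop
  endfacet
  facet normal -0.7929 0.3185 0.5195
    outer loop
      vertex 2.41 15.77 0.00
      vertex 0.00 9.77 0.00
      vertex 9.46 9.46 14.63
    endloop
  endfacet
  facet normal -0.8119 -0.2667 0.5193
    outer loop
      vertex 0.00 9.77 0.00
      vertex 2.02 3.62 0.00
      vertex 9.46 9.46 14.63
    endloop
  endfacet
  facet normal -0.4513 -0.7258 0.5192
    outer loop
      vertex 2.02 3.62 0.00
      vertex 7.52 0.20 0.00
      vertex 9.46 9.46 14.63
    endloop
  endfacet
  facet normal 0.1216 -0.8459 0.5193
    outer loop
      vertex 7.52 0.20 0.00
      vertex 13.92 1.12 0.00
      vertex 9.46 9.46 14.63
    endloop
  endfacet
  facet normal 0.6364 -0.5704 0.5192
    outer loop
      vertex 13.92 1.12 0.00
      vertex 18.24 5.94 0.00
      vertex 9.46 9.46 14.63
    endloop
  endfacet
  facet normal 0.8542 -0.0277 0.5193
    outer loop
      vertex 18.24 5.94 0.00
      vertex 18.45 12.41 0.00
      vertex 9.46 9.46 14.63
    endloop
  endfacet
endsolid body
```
; perimeter-only toolpath
G21 ; units = mm
G90 ; absolute positioning
G28 ; home
; layer 1
G0 Z2.93
G0 X16.65 Y11.82
G1 X13.45 Y15.89
G1 X8.39 Y16.95
G1 X3.82 Y14.51
G1 X1.89 Y9.71
G1 X3.51 Y4.79
G1 X7.91 Y2.05
G1 X13.03 Y2.79
G1 X16.48 Y6.64
G1 X16.65 Y11.82
; layer 2
G0 Z5.85
G0 X14.85 Y11.23
G1 X12.45 Y14.28
G1 X8.66 Y15.08
G1 X5.23 Y13.25
G1 X3.78 Y9.65
G1 X5.00 Y5.96
G1 X8.30 Y3.90
G1 X12.14 Y4.46
G1 X14.73 Y7.35
G1 X14.85 Y11.23
; layer 3
G0 Z8.78
G0 X13.06 Y10.64
G1 X11.46 Y12.68
G1 X8.92 Y13.20
G1 X6.64 Y11.98
G1 X5.68 Y9.58
G1 X6.48 Y7.12
G1 X8.68 Y5.76
G1 X11.24 Y6.12
G1 X12.97 Y8.05
G1 X13.06 Y10.64
; layer 4
G0 Z11.70
G0 X11.26 Y10.05
G1 X10.46 Y11.07
G1 X9.19 Y11.33
G1 X8.05 Y10.72
G1 X7.57 Y9.52
G1 X7.97 Y8.29
G1 X9.07 Y7.61
G1 X10.35 Y7.79
G1 X11.22 Y8.76
G1 X11.26 Y10.05
M2 ; end

The solid is a regular 9-sided pyramid, base circumscribed radius ≈ 9.46 mm, apex at z ≈ 14.6 mm. Slicing at Δz = 2.93 mm — 5 equal slices spanning the solid's height, so layer i sits at z = i·h/5 — gives 4 non-empty perimeters. Each is a 9-segment closed polygon; G0 lifts to the layer z and rapids to the start vertex, then G1 traces the edges. The cross-section shrinks linearly with z (the slice at the apex is degenerate and omitted).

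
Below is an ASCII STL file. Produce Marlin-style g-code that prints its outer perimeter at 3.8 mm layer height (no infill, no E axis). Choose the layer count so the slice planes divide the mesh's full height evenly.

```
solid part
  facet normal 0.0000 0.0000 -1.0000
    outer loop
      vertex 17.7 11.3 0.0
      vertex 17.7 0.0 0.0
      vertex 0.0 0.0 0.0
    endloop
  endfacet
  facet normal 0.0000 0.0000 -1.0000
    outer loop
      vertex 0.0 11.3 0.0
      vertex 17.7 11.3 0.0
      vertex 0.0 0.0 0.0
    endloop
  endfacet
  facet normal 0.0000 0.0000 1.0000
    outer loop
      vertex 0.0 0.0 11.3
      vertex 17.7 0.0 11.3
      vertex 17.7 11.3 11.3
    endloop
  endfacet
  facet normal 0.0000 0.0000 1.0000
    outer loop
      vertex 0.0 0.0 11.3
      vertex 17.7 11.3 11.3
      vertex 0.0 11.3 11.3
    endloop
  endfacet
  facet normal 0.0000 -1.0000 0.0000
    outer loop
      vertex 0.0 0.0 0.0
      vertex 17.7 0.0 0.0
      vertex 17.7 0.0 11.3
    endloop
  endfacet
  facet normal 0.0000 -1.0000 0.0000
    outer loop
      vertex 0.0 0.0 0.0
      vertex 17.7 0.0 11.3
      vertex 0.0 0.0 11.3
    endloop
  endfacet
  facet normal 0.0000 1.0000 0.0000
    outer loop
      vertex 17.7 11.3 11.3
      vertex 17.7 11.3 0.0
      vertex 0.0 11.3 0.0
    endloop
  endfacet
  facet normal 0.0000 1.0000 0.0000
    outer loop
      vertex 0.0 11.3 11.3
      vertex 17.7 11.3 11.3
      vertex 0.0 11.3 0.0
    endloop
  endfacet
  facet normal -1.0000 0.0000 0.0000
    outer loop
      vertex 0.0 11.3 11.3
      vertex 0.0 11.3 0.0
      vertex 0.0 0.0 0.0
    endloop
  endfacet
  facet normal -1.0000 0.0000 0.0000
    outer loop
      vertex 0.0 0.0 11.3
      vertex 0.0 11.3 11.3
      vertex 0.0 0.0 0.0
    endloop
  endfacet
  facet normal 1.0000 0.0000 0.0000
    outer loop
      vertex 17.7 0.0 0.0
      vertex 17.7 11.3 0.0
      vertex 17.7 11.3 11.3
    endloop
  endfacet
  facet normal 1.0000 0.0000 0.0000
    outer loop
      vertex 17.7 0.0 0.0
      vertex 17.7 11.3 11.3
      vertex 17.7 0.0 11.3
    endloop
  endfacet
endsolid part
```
; perimeter-only toolpath
G21 ; units = mm
G90 ; absolute positioning
G28 ; home
; layer 1
G0 Z3.8
G0 X0.0 Y0.0
G1 X17.7 Y0.0
G1 X17.7 Y11.3
G1 X0.0 Y11.3
G1 X0.0 Y0.0
; layer 2
G0 Z7.5
G0 X0.0 Y0.0
G1 X17.7 Y0.0
G1 X17.7 Y11.3
G1 X0.0 Y11.3
G1 X0.0 Y0.0
; layer 3
G0 Z11.3
G0 X0.0 Y0.0
G1 X17.7 Y0.0
G1 X17.7 Y11.3
G1 X0.0 Y11.3
G1 X0.0 Y0.0
M2 ; end

The solid is a rectangular box, roughly 17.7 × 11.3 mm footprint and 11.3 mm tall. Slicing at Δz = 3.8 mm — 3 equal slices spanning the solid's height, so layer i sits at z = i·h/3 — gives 3 non-empty perimeters. Each is a 4-segment closed polygon; G0 lifts to the layer z and rapids to the start vertex, then G1 traces the edges.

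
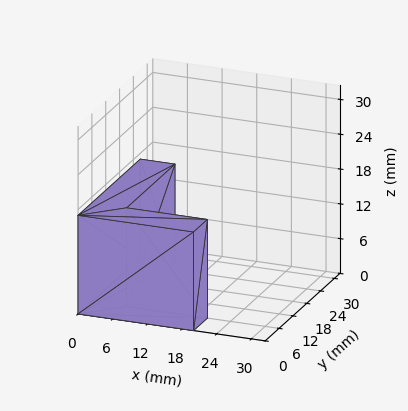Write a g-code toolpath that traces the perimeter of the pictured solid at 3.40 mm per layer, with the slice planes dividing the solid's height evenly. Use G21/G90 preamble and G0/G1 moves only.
Reading the render: the shape is an L-shaped prism: outer 20 × 27 mm, arm thicknesses ≈ 6 mm (horizontal) and 6 mm (vertical), extruded 17 mm in z (dimensions read to the nearest mm from the axis ticks). For the g-code, the solid's height is divided into equal slices at the stated Δz and each level perimeter traced with G1 moves after a G0 lift.

; perimeter-only toolpath
G21 ; units = mm
G90 ; absolute positioning
G28 ; home
; layer 1
G0 Z3.40
G0 X0.00 Y0.00
G1 X20.00 Y0.00
G1 X20.00 Y6.00
G1 X6.00 Y6.00
G1 X6.00 Y27.00
G1 X0.00 Y27.00
G1 X0.00 Y0.00
; layer 2
G0 Z6.80
G0 X0.00 Y0.00
G1 X20.00 Y0.00
G1 X20.00 Y6.00
G1 X6.00 Y6.00
G1 X6.00 Y27.00
G1 X0.00 Y27.00
G1 X0.00 Y0.00
; layer 3
G0 Z10.20
G0 X0.00 Y0.00
G1 X20.00 Y0.00
G1 X20.00 Y6.00
G1 X6.00 Y6.00
G1 X6.00 Y27.00
G1 X0.00 Y27.00
G1 X0.00 Y0.00
; layer 4
G0 Z13.60
G0 X0.00 Y0.00
G1 X20.00 Y0.00
G1 X20.00 Y6.00
G1 X6.00 Y6.00
G1 X6.00 Y27.00
G1 X0.00 Y27.00
G1 X0.00 Y0.00
; layer 5
G0 Z17.00
G0 X0.00 Y0.00
G1 X20.00 Y0.00
G1 X20.00 Y6.00
G1 X6.00 Y6.00
G1 X6.00 Y27.00
G1 X0.00 Y27.00
G1 X0.00 Y0.00
M2 ; end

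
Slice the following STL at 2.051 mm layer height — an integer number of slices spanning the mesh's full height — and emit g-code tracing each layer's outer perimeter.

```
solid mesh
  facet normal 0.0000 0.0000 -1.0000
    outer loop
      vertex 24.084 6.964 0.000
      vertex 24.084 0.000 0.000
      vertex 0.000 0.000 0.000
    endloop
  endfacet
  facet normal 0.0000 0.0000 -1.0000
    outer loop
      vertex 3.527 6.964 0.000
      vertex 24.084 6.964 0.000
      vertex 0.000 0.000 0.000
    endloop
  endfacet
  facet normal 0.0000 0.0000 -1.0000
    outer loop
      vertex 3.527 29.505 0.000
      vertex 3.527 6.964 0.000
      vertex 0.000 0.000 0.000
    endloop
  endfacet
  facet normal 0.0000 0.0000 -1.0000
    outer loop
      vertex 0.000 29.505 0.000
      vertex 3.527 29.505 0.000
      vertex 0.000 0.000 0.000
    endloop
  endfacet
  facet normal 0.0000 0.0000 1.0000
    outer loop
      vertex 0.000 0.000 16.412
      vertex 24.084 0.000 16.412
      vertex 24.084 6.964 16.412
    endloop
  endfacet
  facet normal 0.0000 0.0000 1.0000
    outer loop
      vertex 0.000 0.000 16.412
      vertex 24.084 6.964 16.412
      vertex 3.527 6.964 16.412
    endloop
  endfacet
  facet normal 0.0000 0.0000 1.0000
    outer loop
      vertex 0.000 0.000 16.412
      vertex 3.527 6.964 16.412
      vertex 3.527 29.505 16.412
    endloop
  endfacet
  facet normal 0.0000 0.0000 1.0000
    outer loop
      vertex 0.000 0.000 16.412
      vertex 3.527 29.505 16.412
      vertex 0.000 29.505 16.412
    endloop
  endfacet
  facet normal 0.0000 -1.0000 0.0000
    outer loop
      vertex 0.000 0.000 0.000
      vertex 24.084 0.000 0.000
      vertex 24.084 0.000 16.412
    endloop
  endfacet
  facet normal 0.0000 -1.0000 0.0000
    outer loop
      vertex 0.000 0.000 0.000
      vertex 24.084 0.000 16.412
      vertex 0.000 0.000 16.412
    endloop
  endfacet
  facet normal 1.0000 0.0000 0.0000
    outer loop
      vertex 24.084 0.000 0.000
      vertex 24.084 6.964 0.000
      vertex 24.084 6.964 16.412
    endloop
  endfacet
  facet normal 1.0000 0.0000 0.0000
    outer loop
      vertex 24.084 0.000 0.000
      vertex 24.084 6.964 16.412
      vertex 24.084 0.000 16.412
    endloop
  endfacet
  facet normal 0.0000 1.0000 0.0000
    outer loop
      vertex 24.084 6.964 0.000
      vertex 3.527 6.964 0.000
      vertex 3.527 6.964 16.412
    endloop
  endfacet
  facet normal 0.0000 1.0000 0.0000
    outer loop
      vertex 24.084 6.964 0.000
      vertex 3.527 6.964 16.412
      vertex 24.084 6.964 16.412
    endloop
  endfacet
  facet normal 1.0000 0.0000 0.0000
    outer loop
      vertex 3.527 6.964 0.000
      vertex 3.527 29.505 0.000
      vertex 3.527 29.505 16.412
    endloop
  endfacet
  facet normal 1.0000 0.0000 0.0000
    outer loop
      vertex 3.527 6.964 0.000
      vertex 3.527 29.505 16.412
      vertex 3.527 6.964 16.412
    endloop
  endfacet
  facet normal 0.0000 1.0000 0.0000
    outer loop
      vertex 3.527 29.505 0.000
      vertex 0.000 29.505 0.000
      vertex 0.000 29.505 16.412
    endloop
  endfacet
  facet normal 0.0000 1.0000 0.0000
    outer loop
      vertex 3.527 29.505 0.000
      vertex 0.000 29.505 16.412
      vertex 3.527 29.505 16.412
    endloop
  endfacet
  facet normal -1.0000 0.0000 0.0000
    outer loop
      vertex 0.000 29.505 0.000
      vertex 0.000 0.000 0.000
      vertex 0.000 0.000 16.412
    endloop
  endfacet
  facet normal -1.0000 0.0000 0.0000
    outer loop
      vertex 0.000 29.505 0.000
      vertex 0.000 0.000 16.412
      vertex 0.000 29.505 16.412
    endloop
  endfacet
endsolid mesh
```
; perimeter-only toolpath
G21 ; units = mm
G90 ; absolute positioning
G28 ; home
; layer 1
G0 Z2.051
G0 X0.000 Y0.000
G1 X24.084 Y0.000
G1 X24.084 Y6.964
G1 X3.527 Y6.964
G1 X3.527 Y29.505
G1 X0.000 Y29.505
G1 X0.000 Y0.000
; layer 2
G0 Z4.103
G0 X0.000 Y0.000
G1 X24.084 Y0.000
G1 X24.084 Y6.964
G1 X3.527 Y6.964
G1 X3.527 Y29.505
G1 X0.000 Y29.505
G1 X0.000 Y0.000
; layer 3
G0 Z6.154
G0 X0.000 Y0.000
G1 X24.084 Y0.000
G1 X24.084 Y6.964
G1 X3.527 Y6.964
G1 X3.527 Y29.505
G1 X0.000 Y29.505
G1 X0.000 Y0.000
; layer 4
G0 Z8.206
G0 X0.000 Y0.000
G1 X24.084 Y0.000
G1 X24.084 Y6.964
G1 X3.527 Y6.964
G1 X3.527 Y29.505
G1 X0.000 Y29.505
G1 X0.000 Y0.000
; layer 5
G0 Z10.258
G0 X0.000 Y0.000
G1 X24.084 Y0.000
G1 X24.084 Y6.964
G1 X3.527 Y6.964
G1 X3.527 Y29.505
G1 X0.000 Y29.505
G1 X0.000 Y0.000
; layer 6
G0 Z12.309
G0 X0.000 Y0.000
G1 X24.084 Y0.000
G1 X24.084 Y6.964
G1 X3.527 Y6.964
G1 X3.527 Y29.505
G1 X0.000 Y29.505
G1 X0.000 Y0.000
; layer 7
G0 Z14.360
G0 X0.000 Y0.000
G1 X24.084 Y0.000
G1 X24.084 Y6.964
G1 X3.527 Y6.964
G1 X3.527 Y29.505
G1 X0.000 Y29.505
G1 X0.000 Y0.000
; layer 8
G0 Z16.412
G0 X0.000 Y0.000
G1 X24.084 Y0.000
G1 X24.084 Y6.964
G1 X3.527 Y6.964
G1 X3.527 Y29.505
G1 X0.000 Y29.505
G1 X0.000 Y0.000
M2 ; end

The solid is an L-shaped prism: outer 24.1 × 29.5 mm, arm thicknesses ≈ 6.96 mm (horizontal) and 3.53 mm (vertical), extruded 16.4 mm in z. Slicing at Δz = 2.051 mm — 8 equal slices spanning the solid's height, so layer i sits at z = i·h/8 — gives 8 non-empty perimeters. Each is a 6-segment closed polygon; G0 lifts to the layer z and rapids to the start vertex, then G1 traces the edges.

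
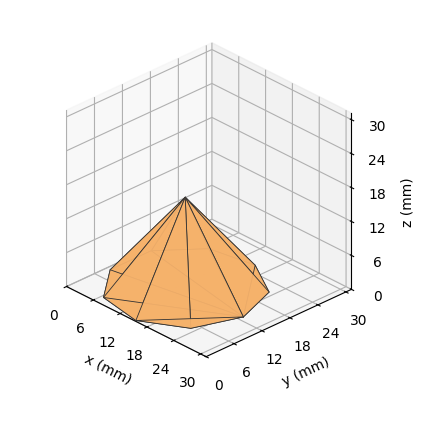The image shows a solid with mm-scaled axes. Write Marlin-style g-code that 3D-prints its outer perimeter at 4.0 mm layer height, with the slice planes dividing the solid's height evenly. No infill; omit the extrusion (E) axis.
Reading the render: the shape is a regular 9-sided pyramid, base circumscribed radius ≈ 13 mm, apex at z ≈ 16 mm (dimensions read to the nearest mm from the axis ticks). For the g-code, the solid's height is divided into equal slices at the stated Δz and each level perimeter traced with G1 moves after a G0 lift.

; perimeter-only toolpath
G21 ; units = mm
G90 ; absolute positioning
G28 ; home
; layer 1
G0 Z4.0
G0 X22.8 Y13.0
G1 X20.5 Y19.3
G1 X14.7 Y22.6
G1 X8.1 Y21.5
G1 X3.9 Y16.3
G1 X3.9 Y9.7
G1 X8.1 Y4.5
G1 X14.7 Y3.4
G1 X20.5 Y6.7
G1 X22.8 Y13.0
; layer 2
G0 Z8.0
G0 X19.5 Y13.0
G1 X18.0 Y17.2
G1 X14.2 Y19.4
G1 X9.8 Y18.6
G1 X6.9 Y15.2
G1 X6.9 Y10.8
G1 X9.8 Y7.3
G1 X14.2 Y6.6
G1 X18.0 Y8.8
G1 X19.5 Y13.0
; layer 3
G0 Z12.0
G0 X16.2 Y13.0
G1 X15.5 Y15.1
G1 X13.6 Y16.2
G1 X11.4 Y15.8
G1 X9.9 Y14.1
G1 X9.9 Y11.9
G1 X11.4 Y10.2
G1 X13.6 Y9.8
G1 X15.5 Y10.9
G1 X16.2 Y13.0
M2 ; end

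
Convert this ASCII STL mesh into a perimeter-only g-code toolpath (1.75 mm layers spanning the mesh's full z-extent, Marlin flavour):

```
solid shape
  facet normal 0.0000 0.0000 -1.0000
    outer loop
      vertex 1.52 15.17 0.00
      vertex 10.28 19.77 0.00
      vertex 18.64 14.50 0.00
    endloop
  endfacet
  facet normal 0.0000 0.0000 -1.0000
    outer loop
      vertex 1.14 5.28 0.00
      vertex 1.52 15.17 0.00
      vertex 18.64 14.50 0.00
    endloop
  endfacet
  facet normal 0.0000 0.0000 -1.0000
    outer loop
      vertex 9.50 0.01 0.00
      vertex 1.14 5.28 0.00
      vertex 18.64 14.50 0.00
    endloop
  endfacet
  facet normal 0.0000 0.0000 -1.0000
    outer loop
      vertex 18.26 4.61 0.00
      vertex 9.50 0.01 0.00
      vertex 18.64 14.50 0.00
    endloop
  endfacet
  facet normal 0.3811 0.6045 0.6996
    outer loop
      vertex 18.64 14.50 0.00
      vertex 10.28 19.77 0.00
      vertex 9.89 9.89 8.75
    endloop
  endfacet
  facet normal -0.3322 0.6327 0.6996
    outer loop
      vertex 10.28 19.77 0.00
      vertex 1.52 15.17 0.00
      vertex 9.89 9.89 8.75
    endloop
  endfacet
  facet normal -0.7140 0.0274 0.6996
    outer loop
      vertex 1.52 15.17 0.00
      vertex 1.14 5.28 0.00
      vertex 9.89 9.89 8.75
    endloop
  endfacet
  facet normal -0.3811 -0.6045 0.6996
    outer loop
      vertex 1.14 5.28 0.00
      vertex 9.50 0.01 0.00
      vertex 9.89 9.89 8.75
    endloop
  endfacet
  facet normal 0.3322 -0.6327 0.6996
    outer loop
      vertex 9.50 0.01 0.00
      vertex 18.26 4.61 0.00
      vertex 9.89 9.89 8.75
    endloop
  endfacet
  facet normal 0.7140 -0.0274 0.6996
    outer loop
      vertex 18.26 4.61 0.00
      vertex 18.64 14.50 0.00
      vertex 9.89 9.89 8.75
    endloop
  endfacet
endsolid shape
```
; perimeter-only toolpath
G21 ; units = mm
G90 ; absolute positioning
G28 ; home
; layer 1
G0 Z1.75
G0 X16.89 Y13.58
G1 X10.20 Y17.79
G1 X3.19 Y14.11
G1 X2.89 Y6.20
G1 X9.58 Y1.99
G1 X16.59 Y5.67
G1 X16.89 Y13.58
; layer 2
G0 Z3.50
G0 X15.14 Y12.66
G1 X10.12 Y15.82
G1 X4.87 Y13.06
G1 X4.64 Y7.12
G1 X9.66 Y3.96
G1 X14.91 Y6.72
G1 X15.14 Y12.66
; layer 3
G0 Z5.25
G0 X13.39 Y11.73
G1 X10.05 Y13.84
G1 X6.54 Y12.00
G1 X6.39 Y8.05
G1 X9.73 Y5.94
G1 X13.24 Y7.78
G1 X13.39 Y11.73
; layer 4
G0 Z7.00
G0 X11.64 Y10.81
G1 X9.97 Y11.87
G1 X8.22 Y10.95
G1 X8.14 Y8.97
G1 X9.81 Y7.91
G1 X11.56 Y8.83
G1 X11.64 Y10.81
M2 ; end

The solid is a regular 6-sided pyramid, base circumscribed radius ≈ 9.89 mm, apex at z ≈ 8.75 mm. Slicing at Δz = 1.75 mm — 5 equal slices spanning the solid's height, so layer i sits at z = i·h/5 — gives 4 non-empty perimeters. Each is a 6-segment closed polygon; G0 lifts to the layer z and rapids to the start vertex, then G1 traces the edges. The cross-section shrinks linearly with z (the slice at the apex is degenerate and omitted).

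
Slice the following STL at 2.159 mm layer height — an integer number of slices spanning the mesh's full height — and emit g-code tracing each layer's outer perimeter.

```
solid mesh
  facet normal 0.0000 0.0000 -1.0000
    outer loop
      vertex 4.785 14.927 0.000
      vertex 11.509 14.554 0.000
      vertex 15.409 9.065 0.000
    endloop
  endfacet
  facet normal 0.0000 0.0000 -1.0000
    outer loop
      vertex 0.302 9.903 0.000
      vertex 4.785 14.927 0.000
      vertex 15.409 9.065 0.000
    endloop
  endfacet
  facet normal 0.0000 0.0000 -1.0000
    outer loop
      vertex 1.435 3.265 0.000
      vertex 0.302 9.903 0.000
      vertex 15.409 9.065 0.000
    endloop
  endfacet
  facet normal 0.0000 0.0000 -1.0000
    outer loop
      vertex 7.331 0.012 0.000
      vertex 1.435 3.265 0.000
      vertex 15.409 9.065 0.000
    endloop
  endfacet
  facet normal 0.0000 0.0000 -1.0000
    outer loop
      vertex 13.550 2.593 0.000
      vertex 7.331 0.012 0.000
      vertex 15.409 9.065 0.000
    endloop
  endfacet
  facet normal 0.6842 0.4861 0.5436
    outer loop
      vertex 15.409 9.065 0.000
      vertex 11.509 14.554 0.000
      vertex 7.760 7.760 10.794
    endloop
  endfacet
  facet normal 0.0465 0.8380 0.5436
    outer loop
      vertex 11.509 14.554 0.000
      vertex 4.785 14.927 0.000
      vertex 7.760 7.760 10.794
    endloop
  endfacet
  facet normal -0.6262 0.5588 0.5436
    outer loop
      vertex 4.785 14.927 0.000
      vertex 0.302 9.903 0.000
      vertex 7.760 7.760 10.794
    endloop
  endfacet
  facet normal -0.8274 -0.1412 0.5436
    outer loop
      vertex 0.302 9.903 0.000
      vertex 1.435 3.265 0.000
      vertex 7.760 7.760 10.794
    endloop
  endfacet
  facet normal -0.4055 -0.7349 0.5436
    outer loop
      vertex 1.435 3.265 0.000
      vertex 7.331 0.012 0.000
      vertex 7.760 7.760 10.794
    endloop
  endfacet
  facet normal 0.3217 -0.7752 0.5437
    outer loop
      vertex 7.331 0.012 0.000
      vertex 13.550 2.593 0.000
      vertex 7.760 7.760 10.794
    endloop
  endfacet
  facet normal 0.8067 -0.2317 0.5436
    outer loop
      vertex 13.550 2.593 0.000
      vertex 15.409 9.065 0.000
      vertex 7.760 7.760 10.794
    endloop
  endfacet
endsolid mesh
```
; perimeter-only toolpath
G21 ; units = mm
G90 ; absolute positioning
G28 ; home
; layer 1
G0 Z2.159
G0 X13.879 Y8.804
G1 X10.759 Y13.195
G1 X5.380 Y13.494
G1 X1.794 Y9.474
G1 X2.700 Y4.164
G1 X7.417 Y1.562
G1 X12.392 Y3.626
G1 X13.879 Y8.804
; layer 2
G0 Z4.318
G0 X12.349 Y8.543
G1 X10.009 Y11.836
G1 X5.975 Y12.060
G1 X3.285 Y9.046
G1 X3.965 Y5.063
G1 X7.503 Y3.111
G1 X11.234 Y4.660
G1 X12.349 Y8.543
; layer 3
G0 Z6.476
G0 X10.820 Y8.282
G1 X9.260 Y10.478
G1 X6.570 Y10.627
G1 X4.777 Y8.617
G1 X5.230 Y5.962
G1 X7.588 Y4.661
G1 X10.076 Y5.693
G1 X10.820 Y8.282
; layer 4
G0 Z8.635
G0 X9.290 Y8.021
G1 X8.510 Y9.119
G1 X7.165 Y9.193
G1 X6.268 Y8.189
G1 X6.495 Y6.861
G1 X7.674 Y6.210
G1 X8.918 Y6.727
G1 X9.290 Y8.021
M2 ; end

The solid is a regular 7-sided pyramid, base circumscribed radius ≈ 7.76 mm, apex at z ≈ 10.8 mm. Slicing at Δz = 2.159 mm — 5 equal slices spanning the solid's height, so layer i sits at z = i·h/5 — gives 4 non-empty perimeters. Each is a 7-segment closed polygon; G0 lifts to the layer z and rapids to the start vertex, then G1 traces the edges. The cross-section shrinks linearly with z (the slice at the apex is degenerate and omitted).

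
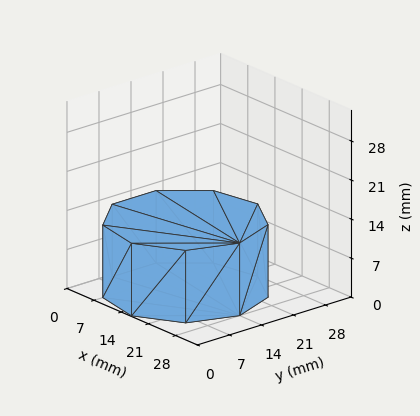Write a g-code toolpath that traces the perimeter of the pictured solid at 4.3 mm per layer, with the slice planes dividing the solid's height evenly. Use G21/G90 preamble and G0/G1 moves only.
Reading the render: the shape is a regular 9-sided prism (a cylinder approximated with 9 flat sides), circumscribed radius ≈ 14 mm, height ≈ 13 mm (dimensions read to the nearest mm from the axis ticks). For the g-code, the solid's height is divided into equal slices at the stated Δz and each level perimeter traced with G1 moves after a G0 lift.

; perimeter-only toolpath
G21 ; units = mm
G90 ; absolute positioning
G28 ; home
; layer 1
G0 Z4.3
G0 X28.0 Y14.0
G1 X24.7 Y23.0
G1 X16.4 Y27.8
G1 X7.0 Y26.1
G1 X0.8 Y18.8
G1 X0.8 Y9.2
G1 X7.0 Y1.9
G1 X16.4 Y0.2
G1 X24.7 Y5.0
G1 X28.0 Y14.0
; layer 2
G0 Z8.7
G0 X28.0 Y14.0
G1 X24.7 Y23.0
G1 X16.4 Y27.8
G1 X7.0 Y26.1
G1 X0.8 Y18.8
G1 X0.8 Y9.2
G1 X7.0 Y1.9
G1 X16.4 Y0.2
G1 X24.7 Y5.0
G1 X28.0 Y14.0
; layer 3
G0 Z13.0
G0 X28.0 Y14.0
G1 X24.7 Y23.0
G1 X16.4 Y27.8
G1 X7.0 Y26.1
G1 X0.8 Y18.8
G1 X0.8 Y9.2
G1 X7.0 Y1.9
G1 X16.4 Y0.2
G1 X24.7 Y5.0
G1 X28.0 Y14.0
M2 ; end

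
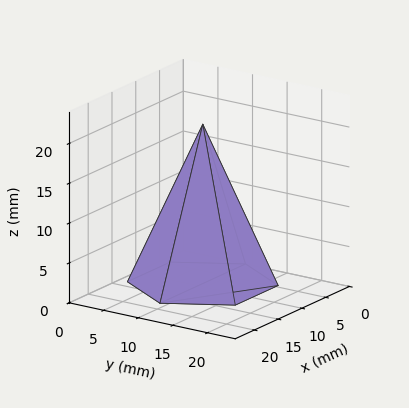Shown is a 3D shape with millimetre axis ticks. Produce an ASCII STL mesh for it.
Reading the render: the shape is a regular 6-sided pyramid, base circumscribed radius ≈ 9 mm, apex at z ≈ 20 mm (dimensions read to the nearest mm from the axis ticks). For the STL, each face is triangulated and given an outward normal.

solid part
  facet normal 0.0000 0.0000 -1.0000
    outer loop
      vertex 4.500 16.794 0.000
      vertex 13.500 16.794 0.000
      vertex 18.000 9.000 0.000
    endloop
  endfacet
  facet normal 0.0000 0.0000 -1.0000
    outer loop
      vertex 0.000 9.000 0.000
      vertex 4.500 16.794 0.000
      vertex 18.000 9.000 0.000
    endloop
  endfacet
  facet normal 0.0000 0.0000 -1.0000
    outer loop
      vertex 4.500 1.206 0.000
      vertex 0.000 9.000 0.000
      vertex 18.000 9.000 0.000
    endloop
  endfacet
  facet normal 0.0000 0.0000 -1.0000
    outer loop
      vertex 13.500 1.206 0.000
      vertex 4.500 1.206 0.000
      vertex 18.000 9.000 0.000
    endloop
  endfacet
  facet normal 0.8069 0.4659 0.3631
    outer loop
      vertex 18.000 9.000 0.000
      vertex 13.500 16.794 0.000
      vertex 9.000 9.000 20.000
    endloop
  endfacet
  facet normal 0.0000 0.9317 0.3631
    outer loop
      vertex 13.500 16.794 0.000
      vertex 4.500 16.794 0.000
      vertex 9.000 9.000 20.000
    endloop
  endfacet
  facet normal -0.8069 0.4659 0.3631
    outer loop
      vertex 4.500 16.794 0.000
      vertex 0.000 9.000 0.000
      vertex 9.000 9.000 20.000
    endloop
  endfacet
  facet normal -0.8069 -0.4659 0.3631
    outer loop
      vertex 0.000 9.000 0.000
      vertex 4.500 1.206 0.000
      vertex 9.000 9.000 20.000
    endloop
  endfacet
  facet normal 0.0000 -0.9317 0.3631
    outer loop
      vertex 4.500 1.206 0.000
      vertex 13.500 1.206 0.000
      vertex 9.000 9.000 20.000
    endloop
  endfacet
  facet normal 0.8069 -0.4659 0.3631
    outer loop
      vertex 13.500 1.206 0.000
      vertex 18.000 9.000 0.000
      vertex 9.000 9.000 20.000
    endloop
  endfacet
endsolid part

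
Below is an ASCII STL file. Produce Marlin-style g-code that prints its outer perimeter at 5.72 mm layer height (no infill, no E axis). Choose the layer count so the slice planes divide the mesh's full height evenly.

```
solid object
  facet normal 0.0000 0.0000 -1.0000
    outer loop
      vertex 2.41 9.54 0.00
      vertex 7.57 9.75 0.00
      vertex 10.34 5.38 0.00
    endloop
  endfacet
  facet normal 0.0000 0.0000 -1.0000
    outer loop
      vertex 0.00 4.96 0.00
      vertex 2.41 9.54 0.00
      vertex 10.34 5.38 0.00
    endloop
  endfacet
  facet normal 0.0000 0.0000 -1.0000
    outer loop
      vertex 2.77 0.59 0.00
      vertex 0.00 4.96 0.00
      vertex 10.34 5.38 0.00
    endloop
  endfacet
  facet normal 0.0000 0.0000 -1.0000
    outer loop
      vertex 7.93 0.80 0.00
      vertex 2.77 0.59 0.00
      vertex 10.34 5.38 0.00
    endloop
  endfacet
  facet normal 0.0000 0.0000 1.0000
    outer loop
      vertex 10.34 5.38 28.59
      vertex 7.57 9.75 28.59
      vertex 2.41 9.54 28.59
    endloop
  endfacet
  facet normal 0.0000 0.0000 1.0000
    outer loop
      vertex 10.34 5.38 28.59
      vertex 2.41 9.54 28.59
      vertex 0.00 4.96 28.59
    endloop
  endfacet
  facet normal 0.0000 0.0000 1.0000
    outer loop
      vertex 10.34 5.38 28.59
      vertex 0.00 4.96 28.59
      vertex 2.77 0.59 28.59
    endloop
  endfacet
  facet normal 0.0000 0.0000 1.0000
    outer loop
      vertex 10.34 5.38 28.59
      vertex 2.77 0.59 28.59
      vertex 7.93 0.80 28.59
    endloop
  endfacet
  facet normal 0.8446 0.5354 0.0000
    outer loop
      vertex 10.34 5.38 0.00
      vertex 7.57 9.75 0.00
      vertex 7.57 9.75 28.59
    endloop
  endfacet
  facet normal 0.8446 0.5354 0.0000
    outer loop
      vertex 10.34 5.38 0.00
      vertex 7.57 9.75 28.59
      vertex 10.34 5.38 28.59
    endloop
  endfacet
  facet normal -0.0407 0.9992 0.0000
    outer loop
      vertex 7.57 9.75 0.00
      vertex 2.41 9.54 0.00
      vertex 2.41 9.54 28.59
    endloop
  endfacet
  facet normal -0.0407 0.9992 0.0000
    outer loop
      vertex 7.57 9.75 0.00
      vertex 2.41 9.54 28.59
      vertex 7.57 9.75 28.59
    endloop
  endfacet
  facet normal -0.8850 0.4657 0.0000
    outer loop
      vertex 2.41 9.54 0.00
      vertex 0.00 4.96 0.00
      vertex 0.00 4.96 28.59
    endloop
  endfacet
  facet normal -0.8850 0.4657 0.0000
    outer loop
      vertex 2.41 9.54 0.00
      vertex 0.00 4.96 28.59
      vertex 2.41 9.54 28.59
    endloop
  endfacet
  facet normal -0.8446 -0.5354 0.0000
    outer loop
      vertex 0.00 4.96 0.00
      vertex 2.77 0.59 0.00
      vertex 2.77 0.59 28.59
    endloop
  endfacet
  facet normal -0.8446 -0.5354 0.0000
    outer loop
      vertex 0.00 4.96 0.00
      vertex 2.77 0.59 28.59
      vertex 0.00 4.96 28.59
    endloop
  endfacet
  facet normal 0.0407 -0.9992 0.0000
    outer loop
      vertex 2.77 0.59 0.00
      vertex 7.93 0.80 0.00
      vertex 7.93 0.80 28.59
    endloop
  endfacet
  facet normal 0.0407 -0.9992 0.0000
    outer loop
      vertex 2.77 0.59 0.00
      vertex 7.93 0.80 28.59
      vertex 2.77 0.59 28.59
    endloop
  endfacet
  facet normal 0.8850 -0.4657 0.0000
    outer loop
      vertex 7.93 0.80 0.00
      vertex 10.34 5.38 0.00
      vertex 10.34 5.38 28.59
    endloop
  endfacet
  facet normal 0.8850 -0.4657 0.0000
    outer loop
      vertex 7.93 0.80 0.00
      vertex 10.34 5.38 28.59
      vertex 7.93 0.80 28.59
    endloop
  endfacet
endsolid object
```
; perimeter-only toolpath
G21 ; units = mm
G90 ; absolute positioning
G28 ; home
; layer 1
G0 Z5.72
G0 X10.34 Y5.38
G1 X7.57 Y9.75
G1 X2.41 Y9.54
G1 X0.00 Y4.96
G1 X2.77 Y0.59
G1 X7.93 Y0.80
G1 X10.34 Y5.38
; layer 2
G0 Z11.44
G0 X10.34 Y5.38
G1 X7.57 Y9.75
G1 X2.41 Y9.54
G1 X0.00 Y4.96
G1 X2.77 Y0.59
G1 X7.93 Y0.80
G1 X10.34 Y5.38
; layer 3
G0 Z17.15
G0 X10.34 Y5.38
G1 X7.57 Y9.75
G1 X2.41 Y9.54
G1 X0.00 Y4.96
G1 X2.77 Y0.59
G1 X7.93 Y0.80
G1 X10.34 Y5.38
; layer 4
G0 Z22.87
G0 X10.34 Y5.38
G1 X7.57 Y9.75
G1 X2.41 Y9.54
G1 X0.00 Y4.96
G1 X2.77 Y0.59
G1 X7.93 Y0.80
G1 X10.34 Y5.38
; layer 5
G0 Z28.59
G0 X10.34 Y5.38
G1 X7.57 Y9.75
G1 X2.41 Y9.54
G1 X0.00 Y4.96
G1 X2.77 Y0.59
G1 X7.93 Y0.80
G1 X10.34 Y5.38
M2 ; end

The solid is a regular 6-sided prism (a cylinder approximated with 6 flat sides), circumscribed radius ≈ 5.17 mm, height ≈ 28.6 mm. Slicing at Δz = 5.72 mm — 5 equal slices spanning the solid's height, so layer i sits at z = i·h/5 — gives 5 non-empty perimeters. Each is a 6-segment closed polygon; G0 lifts to the layer z and rapids to the start vertex, then G1 traces the edges.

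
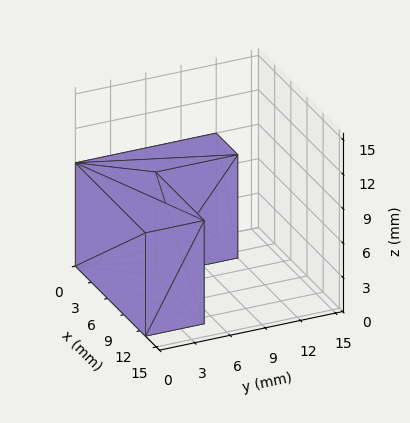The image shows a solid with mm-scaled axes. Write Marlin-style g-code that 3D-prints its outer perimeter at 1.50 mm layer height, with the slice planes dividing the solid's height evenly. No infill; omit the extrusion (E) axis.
Reading the render: the shape is an L-shaped prism: outer 13 × 12 mm, arm thicknesses ≈ 5 mm (horizontal) and 4 mm (vertical), extruded 9 mm in z (dimensions read to the nearest mm from the axis ticks). For the g-code, the solid's height is divided into equal slices at the stated Δz and each level perimeter traced with G1 moves after a G0 lift.

; perimeter-only toolpath
G21 ; units = mm
G90 ; absolute positioning
G28 ; home
; layer 1
G0 Z1.50
G0 X0.00 Y0.00
G1 X13.00 Y0.00
G1 X13.00 Y5.00
G1 X4.00 Y5.00
G1 X4.00 Y12.00
G1 X0.00 Y12.00
G1 X0.00 Y0.00
; layer 2
G0 Z3.00
G0 X0.00 Y0.00
G1 X13.00 Y0.00
G1 X13.00 Y5.00
G1 X4.00 Y5.00
G1 X4.00 Y12.00
G1 X0.00 Y12.00
G1 X0.00 Y0.00
; layer 3
G0 Z4.50
G0 X0.00 Y0.00
G1 X13.00 Y0.00
G1 X13.00 Y5.00
G1 X4.00 Y5.00
G1 X4.00 Y12.00
G1 X0.00 Y12.00
G1 X0.00 Y0.00
; layer 4
G0 Z6.00
G0 X0.00 Y0.00
G1 X13.00 Y0.00
G1 X13.00 Y5.00
G1 X4.00 Y5.00
G1 X4.00 Y12.00
G1 X0.00 Y12.00
G1 X0.00 Y0.00
; layer 5
G0 Z7.50
G0 X0.00 Y0.00
G1 X13.00 Y0.00
G1 X13.00 Y5.00
G1 X4.00 Y5.00
G1 X4.00 Y12.00
G1 X0.00 Y12.00
G1 X0.00 Y0.00
; layer 6
G0 Z9.00
G0 X0.00 Y0.00
G1 X13.00 Y0.00
G1 X13.00 Y5.00
G1 X4.00 Y5.00
G1 X4.00 Y12.00
G1 X0.00 Y12.00
G1 X0.00 Y0.00
M2 ; end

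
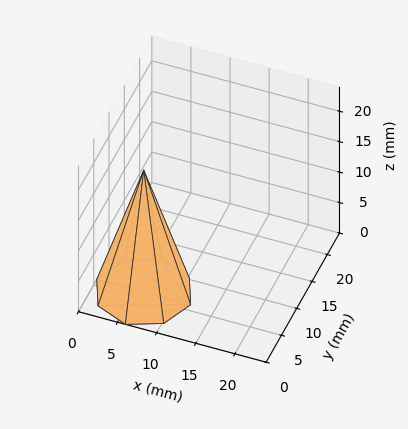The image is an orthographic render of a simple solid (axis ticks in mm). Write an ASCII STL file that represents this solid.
Reading the render: the shape is a regular 8-sided pyramid, base circumscribed radius ≈ 6 mm, apex at z ≈ 20 mm (dimensions read to the nearest mm from the axis ticks). For the STL, each face is triangulated and given an outward normal.

solid part
  facet normal 0.0000 0.0000 -1.0000
    outer loop
      vertex 6.0 12.0 0.0
      vertex 10.2 10.2 0.0
      vertex 12.0 6.0 0.0
    endloop
  endfacet
  facet normal 0.0000 0.0000 -1.0000
    outer loop
      vertex 1.8 10.2 0.0
      vertex 6.0 12.0 0.0
      vertex 12.0 6.0 0.0
    endloop
  endfacet
  facet normal 0.0000 0.0000 -1.0000
    outer loop
      vertex 0.0 6.0 0.0
      vertex 1.8 10.2 0.0
      vertex 12.0 6.0 0.0
    endloop
  endfacet
  facet normal 0.0000 0.0000 -1.0000
    outer loop
      vertex 1.8 1.8 0.0
      vertex 0.0 6.0 0.0
      vertex 12.0 6.0 0.0
    endloop
  endfacet
  facet normal 0.0000 0.0000 -1.0000
    outer loop
      vertex 6.0 0.0 0.0
      vertex 1.8 1.8 0.0
      vertex 12.0 6.0 0.0
    endloop
  endfacet
  facet normal 0.0000 0.0000 -1.0000
    outer loop
      vertex 10.2 1.8 0.0
      vertex 6.0 0.0 0.0
      vertex 12.0 6.0 0.0
    endloop
  endfacet
  facet normal 0.8861 0.3797 0.2658
    outer loop
      vertex 12.0 6.0 0.0
      vertex 10.2 10.2 0.0
      vertex 6.0 6.0 20.0
    endloop
  endfacet
  facet normal 0.3797 0.8861 0.2658
    outer loop
      vertex 10.2 10.2 0.0
      vertex 6.0 12.0 0.0
      vertex 6.0 6.0 20.0
    endloop
  endfacet
  facet normal -0.3797 0.8861 0.2658
    outer loop
      vertex 6.0 12.0 0.0
      vertex 1.8 10.2 0.0
      vertex 6.0 6.0 20.0
    endloop
  endfacet
  facet normal -0.8861 0.3797 0.2658
    outer loop
      vertex 1.8 10.2 0.0
      vertex 0.0 6.0 0.0
      vertex 6.0 6.0 20.0
    endloop
  endfacet
  facet normal -0.8861 -0.3797 0.2658
    outer loop
      vertex 0.0 6.0 0.0
      vertex 1.8 1.8 0.0
      vertex 6.0 6.0 20.0
    endloop
  endfacet
  facet normal -0.3797 -0.8861 0.2658
    outer loop
      vertex 1.8 1.8 0.0
      vertex 6.0 0.0 0.0
      vertex 6.0 6.0 20.0
    endloop
  endfacet
  facet normal 0.3797 -0.8861 0.2658
    outer loop
      vertex 6.0 0.0 0.0
      vertex 10.2 1.8 0.0
      vertex 6.0 6.0 20.0
    endloop
  endfacet
  facet normal 0.8861 -0.3797 0.2658
    outer loop
      vertex 10.2 1.8 0.0
      vertex 12.0 6.0 0.0
      vertex 6.0 6.0 20.0
    endloop
  endfacet
endsolid part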